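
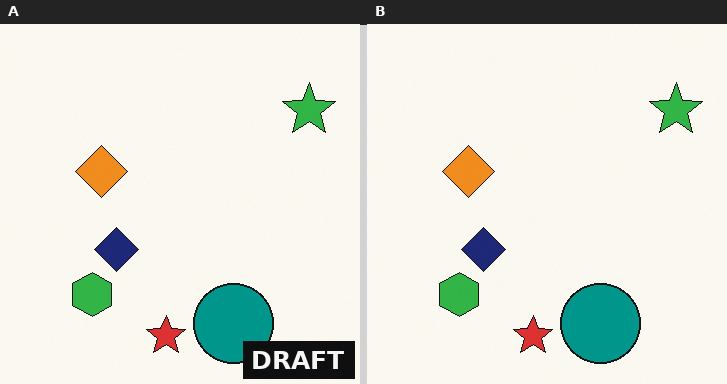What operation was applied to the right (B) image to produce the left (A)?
Watermarked with the text "DRAFT" in the lower-right corner.

A dark label reading "DRAFT" appears in the lower-right corner.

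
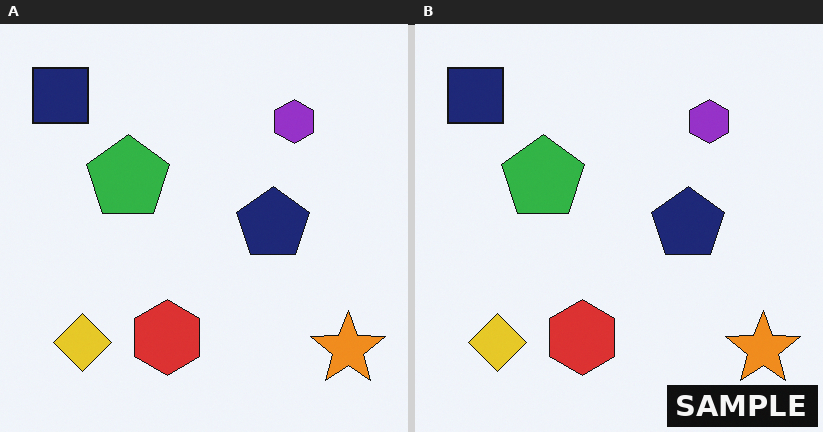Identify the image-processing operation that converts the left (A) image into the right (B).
The image was watermarked with the text "SAMPLE" in the lower-right corner.

A dark label reading "SAMPLE" appears in the lower-right corner.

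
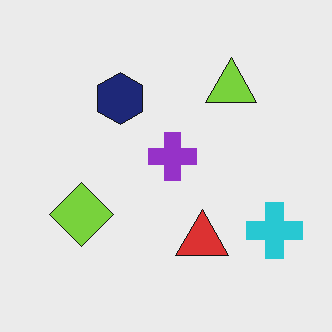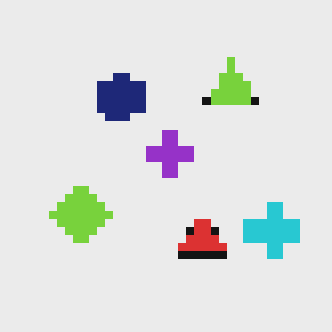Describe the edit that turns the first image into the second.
Moderately pixelated.

Shapes are reduced to large square blocks; fine edges and outlines are lost — a downscale-then-upscale (mosaic) effect.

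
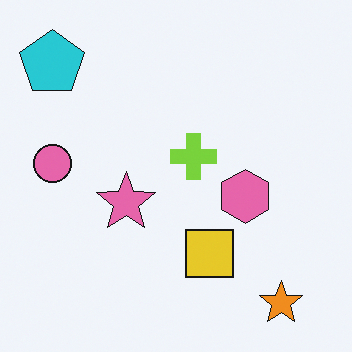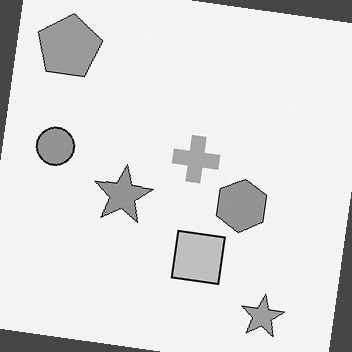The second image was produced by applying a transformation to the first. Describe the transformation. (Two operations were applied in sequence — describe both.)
The transformation is: converted to grayscale, then rotated clockwise by a few degrees.

All color is removed — every shape is now a shade of grey. Every shape is tilted by the same angle and the image corners show triangular fill wedges — a whole-image rotation by a non-right angle.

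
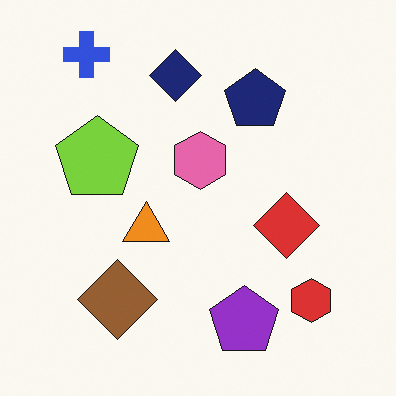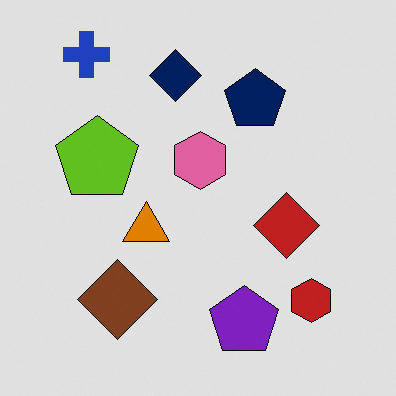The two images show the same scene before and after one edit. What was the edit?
Moderately posterized.

Each flat color has snapped to a coarser quantized level — most visibly, the near-white background has dropped to a flat grey.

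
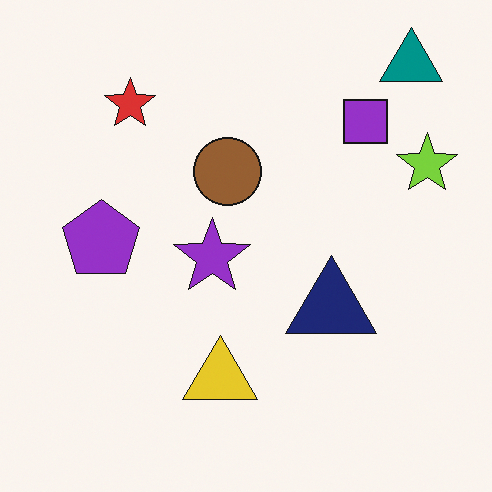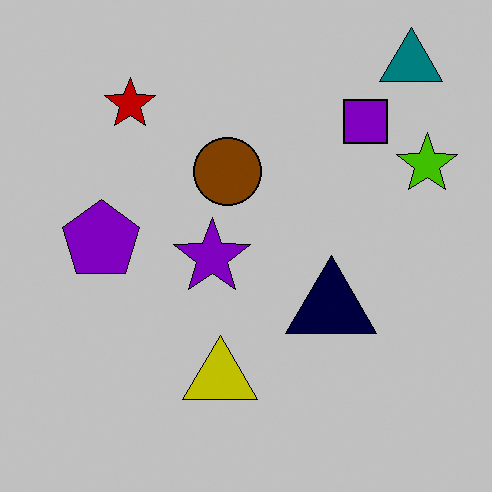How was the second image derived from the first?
This is the original image heavily posterized to just a handful of flat colors.

Each flat color has snapped to a coarser quantized level — most visibly, the near-white background has dropped to a flat grey.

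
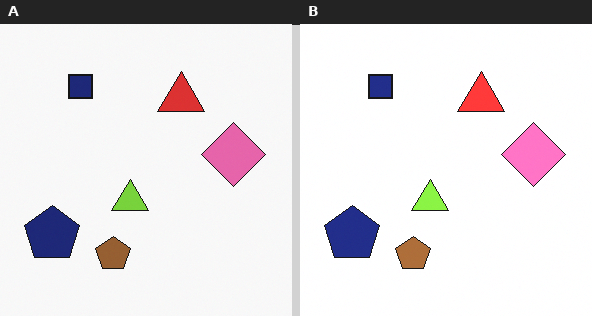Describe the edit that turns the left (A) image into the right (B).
It was slightly brightened.

Every pixel — background and shapes alike — is uniformly brightened.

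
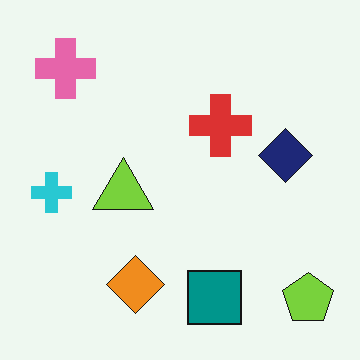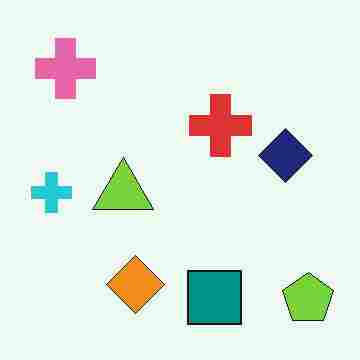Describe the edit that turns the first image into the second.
It was degraded with heavy JPEG compression.

Blocky 8×8 compression artifacts appear around shape edges and the flat background shows ringing — characteristic JPEG degradation.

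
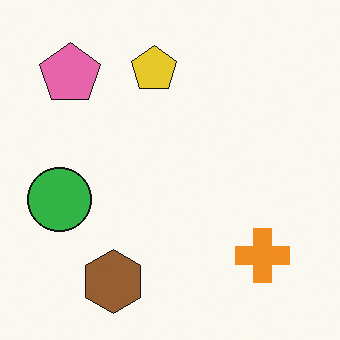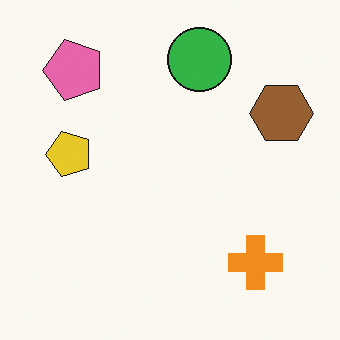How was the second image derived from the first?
The image was transposed (reflected across the top-left ↔ bottom-right diagonal).

Shapes have swapped their row and column positions — what was in the top-right is now in the bottom-left — a diagonal reflection.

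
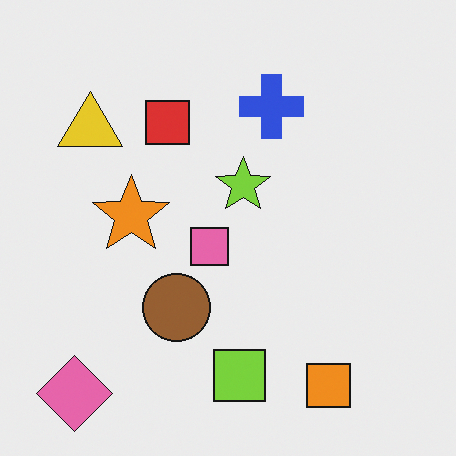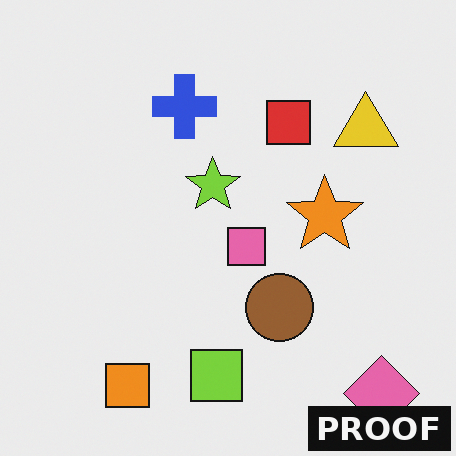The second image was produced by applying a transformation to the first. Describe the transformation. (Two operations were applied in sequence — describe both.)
The image was flipped horizontally (left ↔ right), then watermarked with the text "PROOF" in the lower-right corner.

The pink diamond is in the bottom-left of the first image and the bottom-right of the second — shapes on opposite sides of the vertical midline have swapped in a mirror flip. A dark label reading "PROOF" appears in the lower-right corner.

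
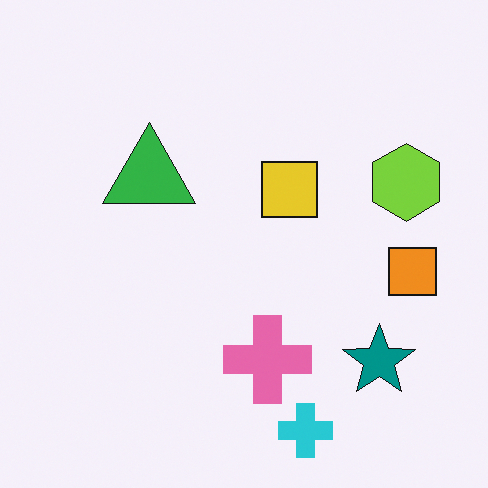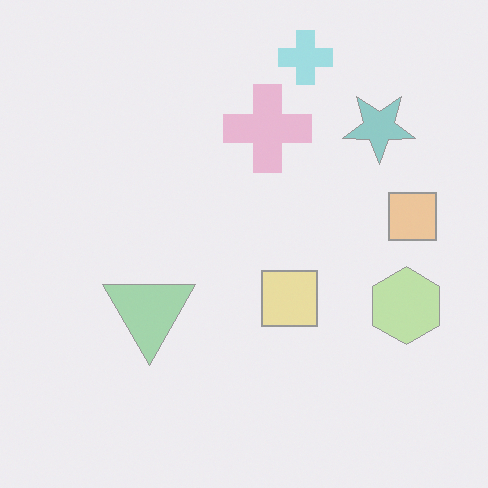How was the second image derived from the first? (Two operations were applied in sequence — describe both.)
Flipped vertically (top ↔ bottom), then given much lower contrast.

The cyan cross is in the bottom of the first image and the top of the second — shapes on opposite sides of the horizontal midline have swapped in a mirror flip. Tones are pushed toward mid-grey across the whole image — a global contrast change.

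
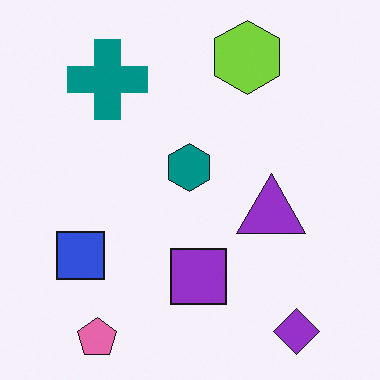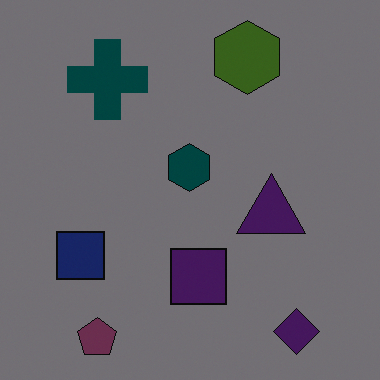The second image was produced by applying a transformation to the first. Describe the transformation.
The transformation is: substantially darkened.

Every pixel — background and shapes alike — is uniformly darkened.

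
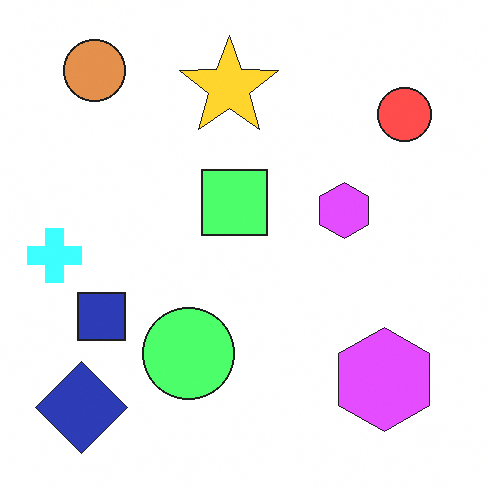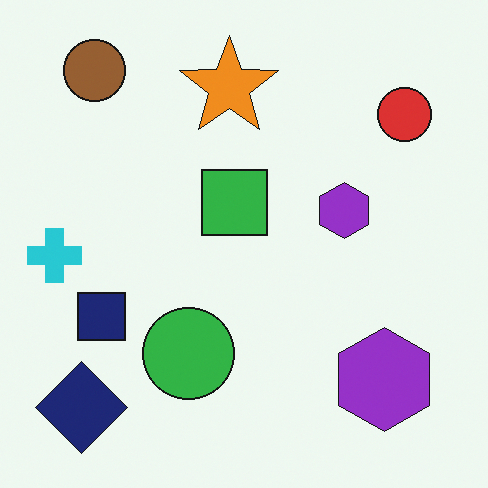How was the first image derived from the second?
It was substantially brightened.

Every pixel — background and shapes alike — is uniformly brightened.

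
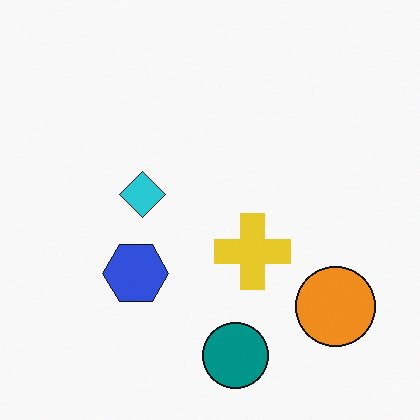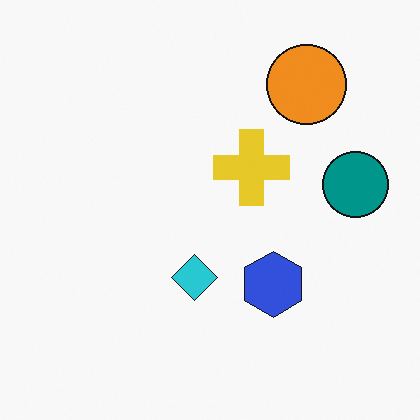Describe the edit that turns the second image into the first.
This is the original image rotated 90° clockwise.

The orange circle sits in the top-right of the second image and the bottom-right of the first — consistent with a whole-image 90° clockwise rotation.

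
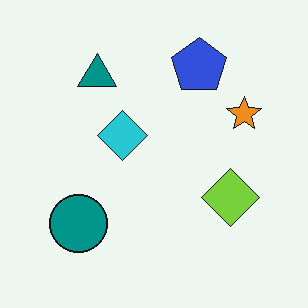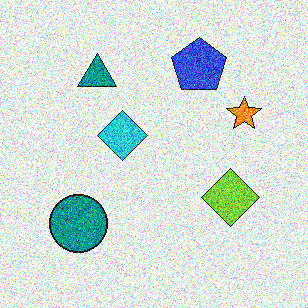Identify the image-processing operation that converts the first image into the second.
The second image is the first degraded with a thick layer of grain.

Random speckle covers the whole image, including the flat background.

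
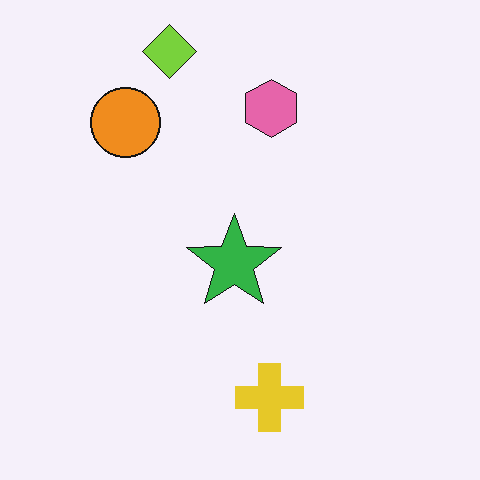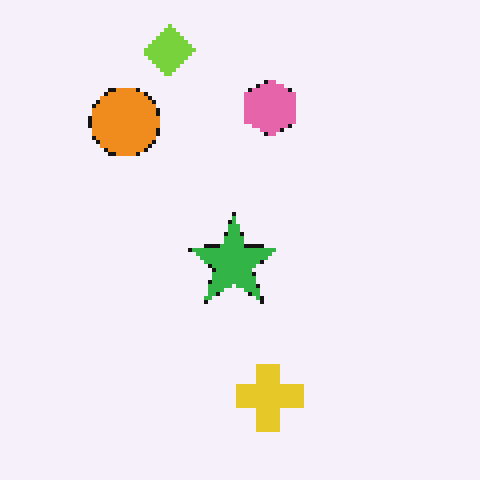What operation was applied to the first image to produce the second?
It was mildly pixelated.

Shapes are reduced to large square blocks; fine edges and outlines are lost — a downscale-then-upscale (mosaic) effect.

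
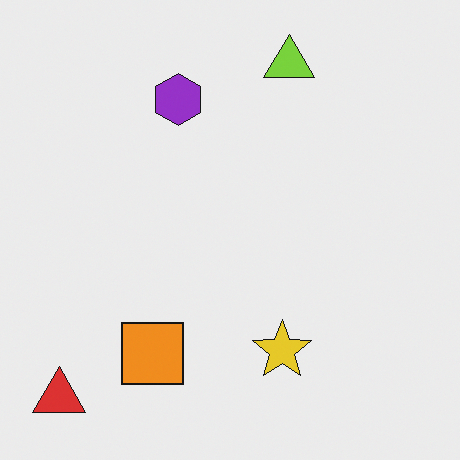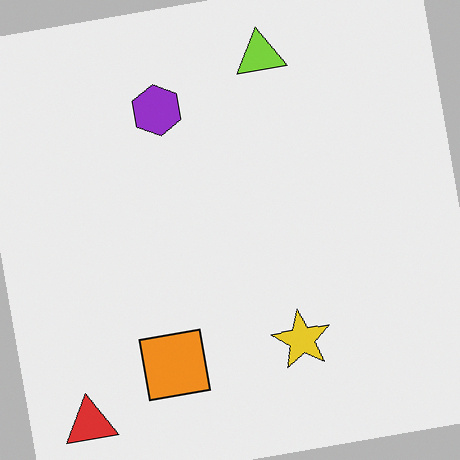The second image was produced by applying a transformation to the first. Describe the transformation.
Rotated counter-clockwise by a small amount.

Every shape is tilted by the same angle and the image corners show triangular fill wedges — a whole-image rotation by a non-right angle.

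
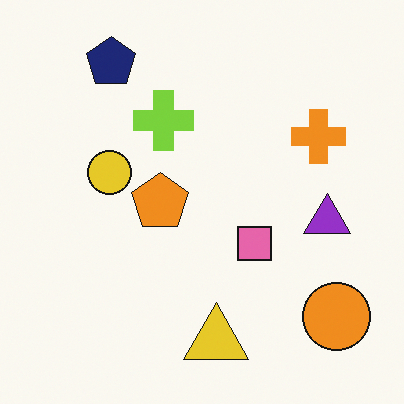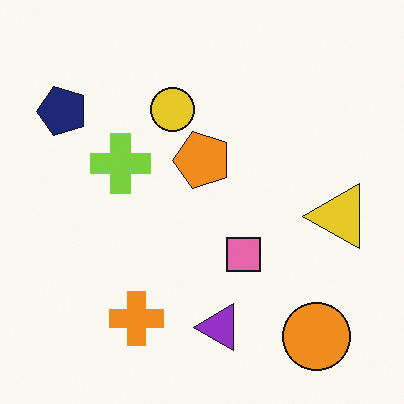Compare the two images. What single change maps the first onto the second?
The transformation is: transposed (reflected across the top-left ↔ bottom-right diagonal).

Shapes have swapped their row and column positions — what was in the top-right is now in the bottom-left — a diagonal reflection.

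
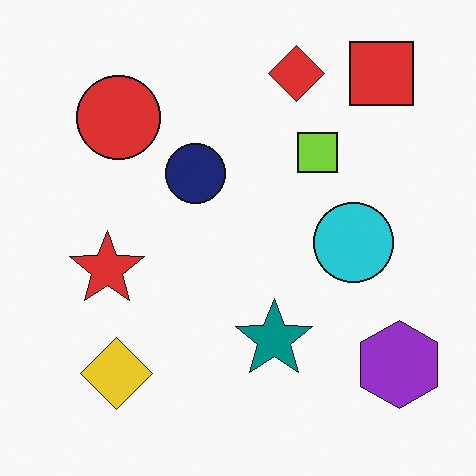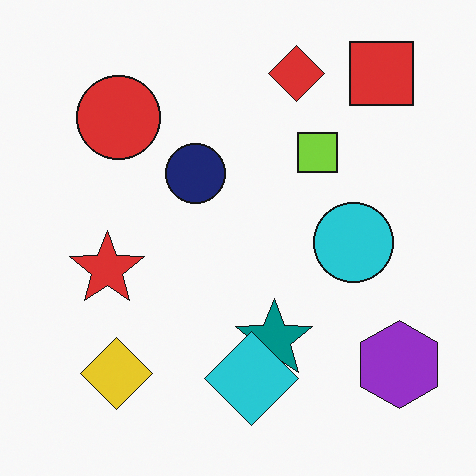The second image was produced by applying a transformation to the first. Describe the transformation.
It was overlaid with an additional cyan diamond.

A cyan diamond appears in the second image that is absent from the first.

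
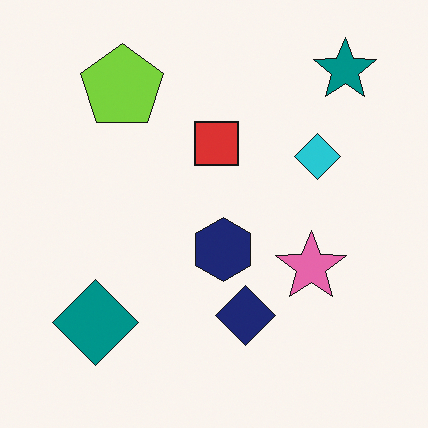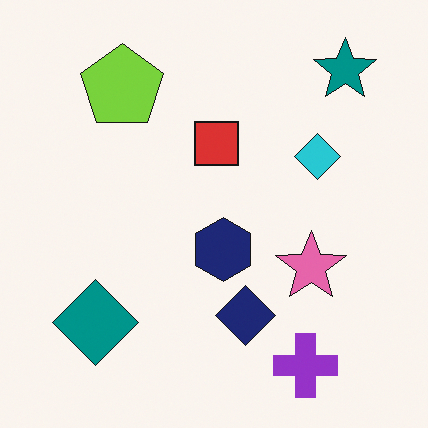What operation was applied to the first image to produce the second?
Overlaid with an additional purple cross.

A purple cross appears in the second image that is absent from the first.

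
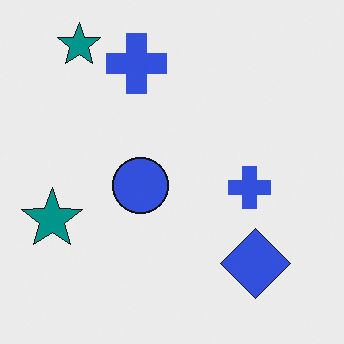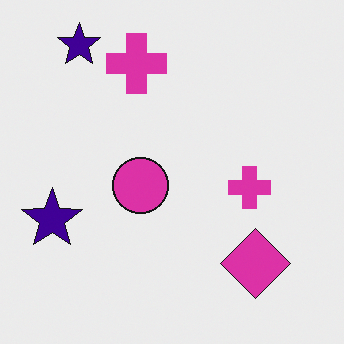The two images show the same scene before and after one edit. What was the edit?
The second image is the first hue-shifted noticeably.

Every shape's color has rotated by the same amount around the hue wheel — a uniform hue shift.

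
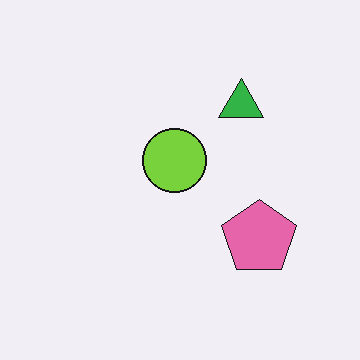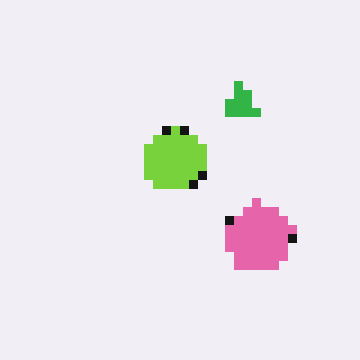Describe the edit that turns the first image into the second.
Heavily pixelated into large blocks.

Shapes are reduced to large square blocks; fine edges and outlines are lost — a downscale-then-upscale (mosaic) effect.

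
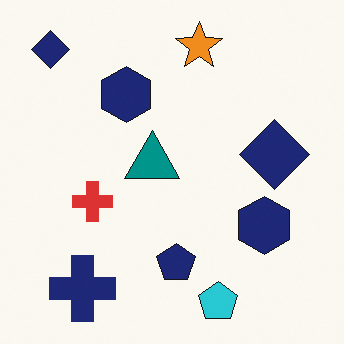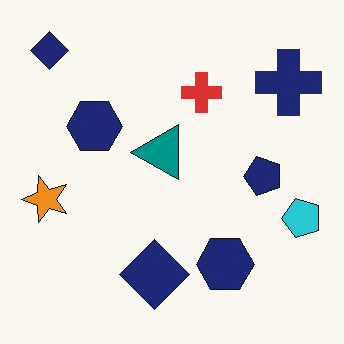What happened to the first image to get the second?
It was transposed (reflected across the top-left ↔ bottom-right diagonal).

Shapes have swapped their row and column positions — what was in the top-right is now in the bottom-left — a diagonal reflection.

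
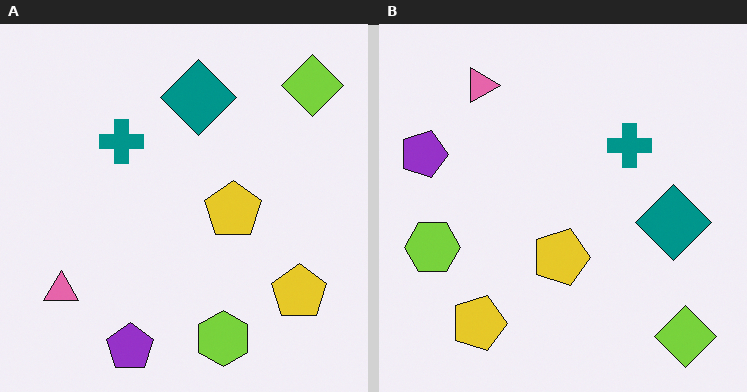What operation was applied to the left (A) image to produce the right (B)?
It was rotated 90° clockwise.

The lime diamond sits in the top-right of the left (A) image and the bottom-right of the right (B) — consistent with a whole-image 90° clockwise rotation.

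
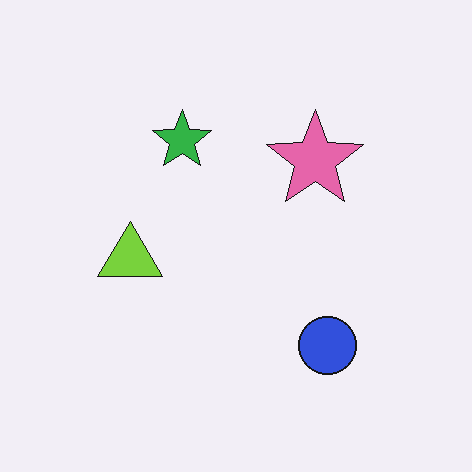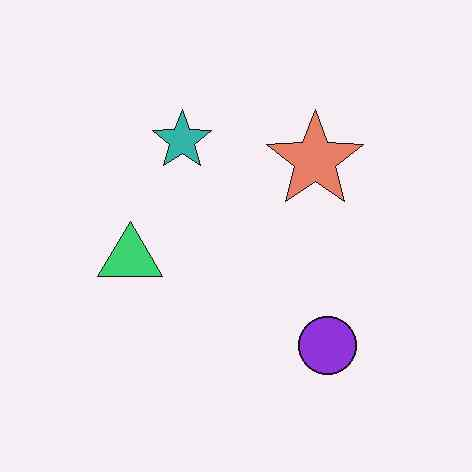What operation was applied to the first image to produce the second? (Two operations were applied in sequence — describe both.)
This is the original image hue-shifted by a small amount, then given moderate JPEG compression.

Every shape's color has rotated by the same amount around the hue wheel — a uniform hue shift. Blocky 8×8 compression artifacts appear around shape edges and the flat background shows ringing — characteristic JPEG degradation.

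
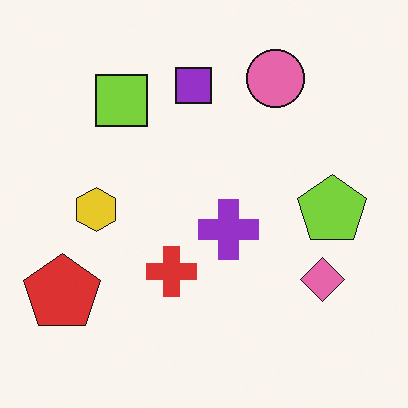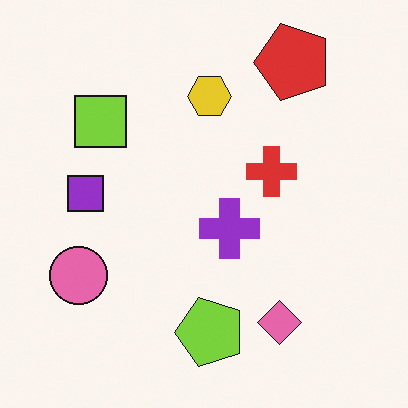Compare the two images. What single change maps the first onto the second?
Transposed (reflected across the top-left ↔ bottom-right diagonal).

Shapes have swapped their row and column positions — what was in the top-right is now in the bottom-left — a diagonal reflection.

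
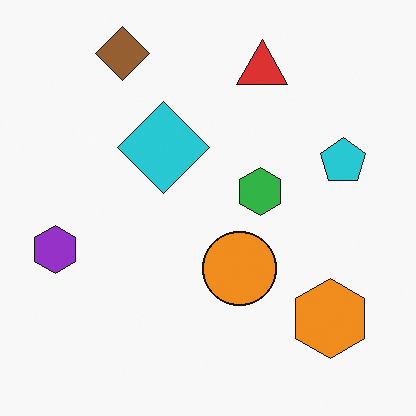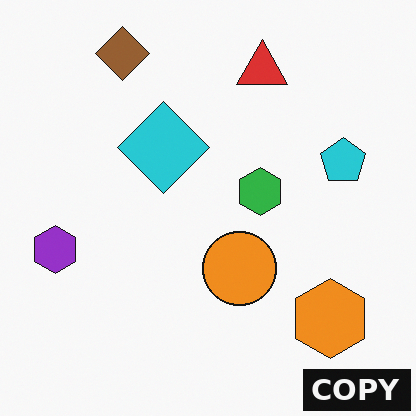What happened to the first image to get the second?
Watermarked with the text "COPY" in the lower-right corner.

A dark label reading "COPY" appears in the lower-right corner.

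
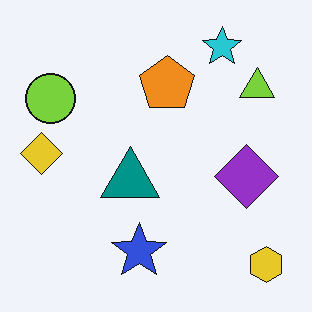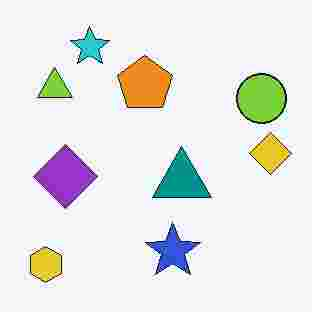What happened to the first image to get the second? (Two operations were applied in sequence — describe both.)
The transformation is: flipped horizontally (left ↔ right), then degraded with heavy JPEG compression.

The yellow diamond is in the left of the first image and the right of the second — shapes on opposite sides of the vertical midline have swapped in a mirror flip. Blocky 8×8 compression artifacts appear around shape edges and the flat background shows ringing — characteristic JPEG degradation.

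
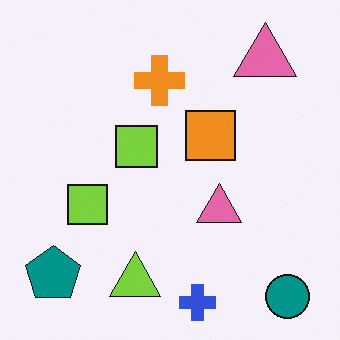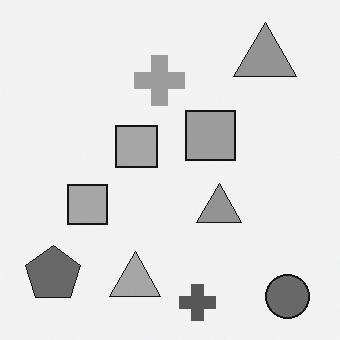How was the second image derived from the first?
It was converted to grayscale.

All color is removed — every shape is now a shade of grey.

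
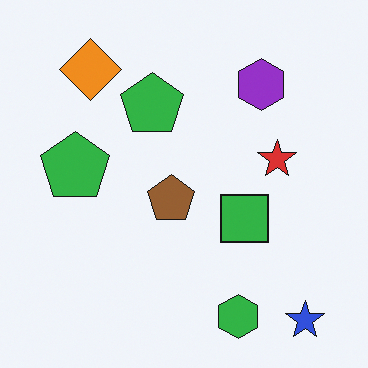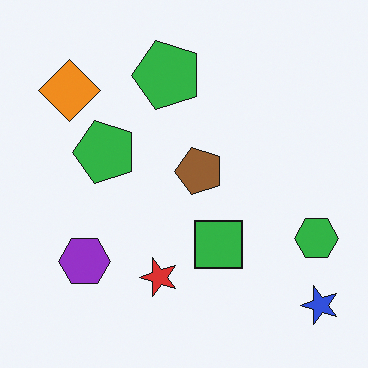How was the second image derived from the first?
The image was transposed (reflected across the top-left ↔ bottom-right diagonal).

Shapes have swapped their row and column positions — what was in the top-right is now in the bottom-left — a diagonal reflection.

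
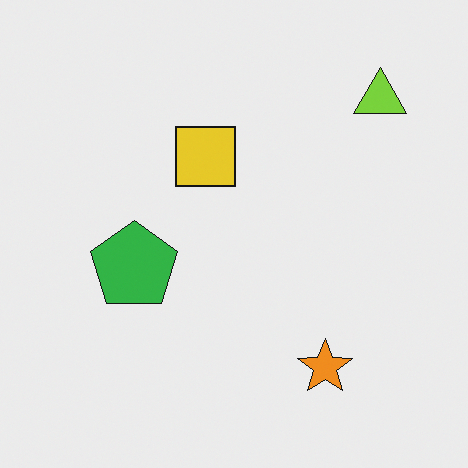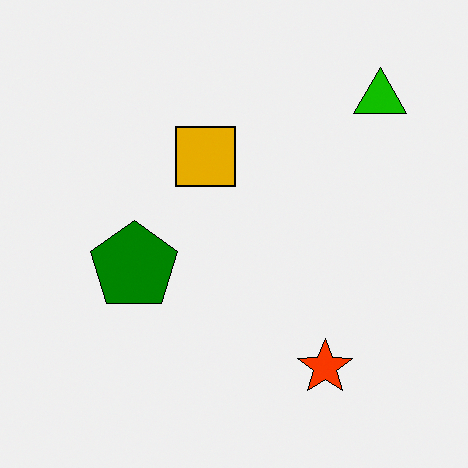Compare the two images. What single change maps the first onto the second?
It was boosted in contrast.

Tones are pushed away from mid-grey across the whole image — a global contrast change.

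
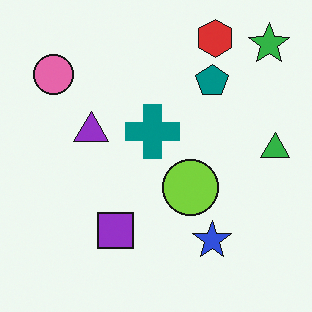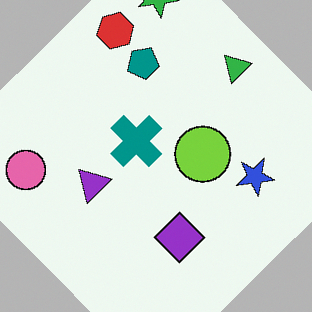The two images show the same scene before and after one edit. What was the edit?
The second image is the first rotated counter-clockwise by a large amount — several tens of degrees.

Every shape is tilted by the same angle and the image corners show triangular fill wedges — a whole-image rotation by a non-right angle.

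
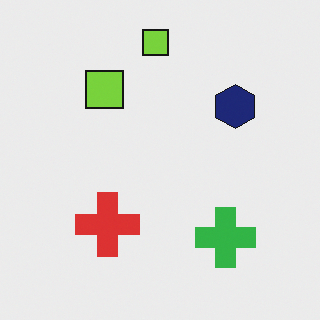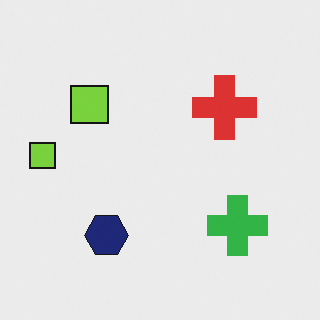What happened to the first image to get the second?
This is the original image transposed (reflected across the top-left ↔ bottom-right diagonal).

Shapes have swapped their row and column positions — what was in the top-right is now in the bottom-left — a diagonal reflection.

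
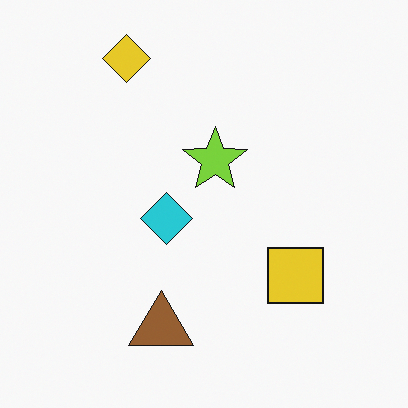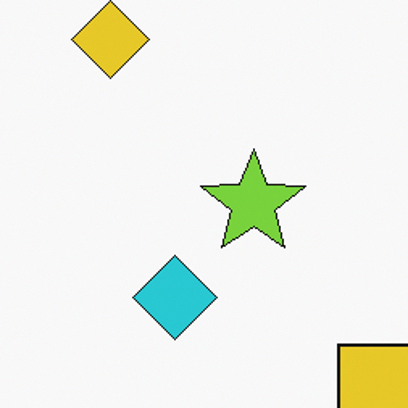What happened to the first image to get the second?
Cropped slightly and scaled back up.

The visible shapes are larger and the field of view is narrower; shapes near the original edges may be partly or wholly outside the frame — a crop-and-rescale.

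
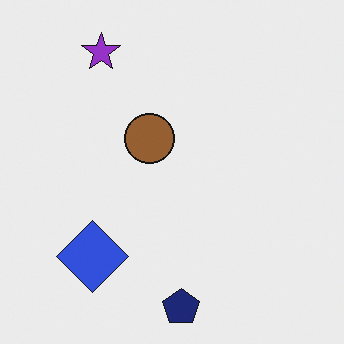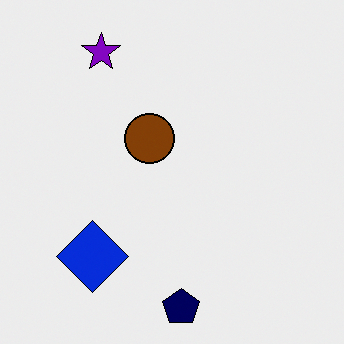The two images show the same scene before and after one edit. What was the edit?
Given slightly increased contrast.

Tones are pushed away from mid-grey across the whole image — a global contrast change.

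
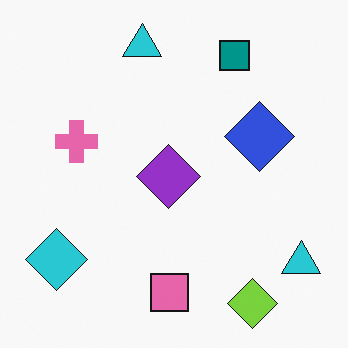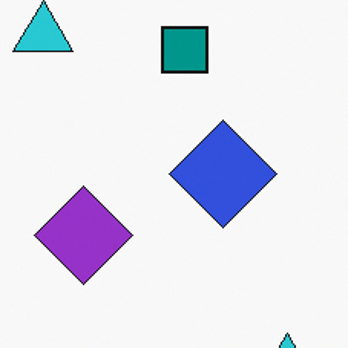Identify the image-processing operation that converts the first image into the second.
The image was cropped slightly and scaled back up.

The visible shapes are larger and the field of view is narrower; shapes near the original edges may be partly or wholly outside the frame — a crop-and-rescale.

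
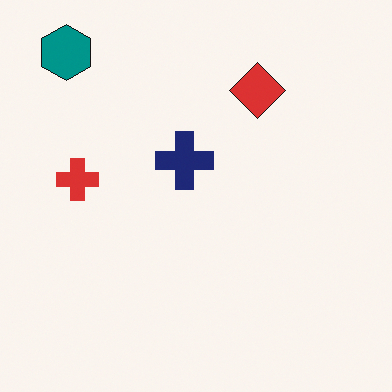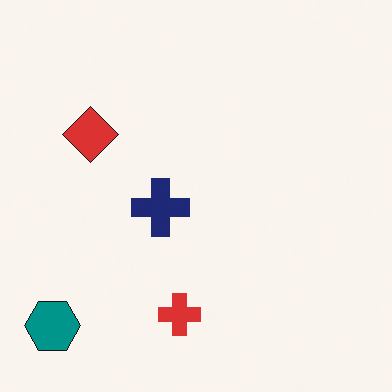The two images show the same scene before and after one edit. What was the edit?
This is the original image rotated 90° counter-clockwise.

The teal hexagon sits in the top-left of the first image and the bottom-left of the second — consistent with a whole-image 90° counter-clockwise rotation.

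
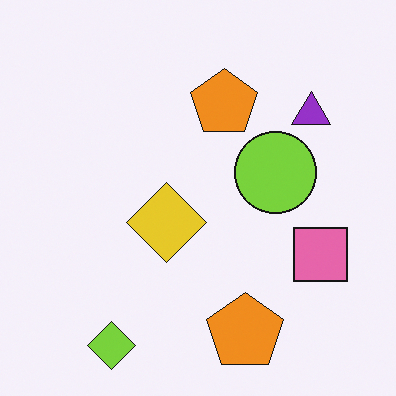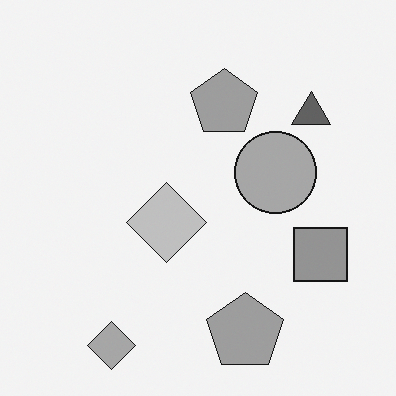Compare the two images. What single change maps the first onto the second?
The second image is the first converted to grayscale.

All color is removed — every shape is now a shade of grey.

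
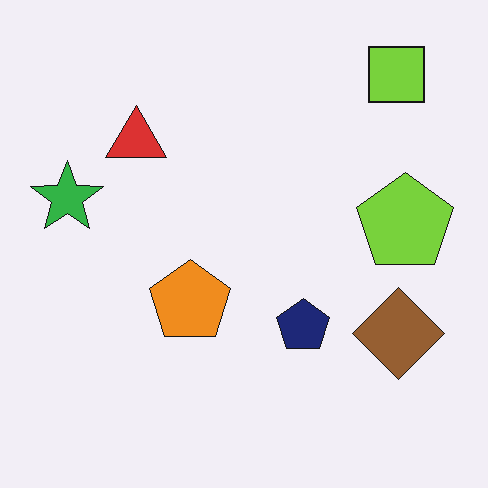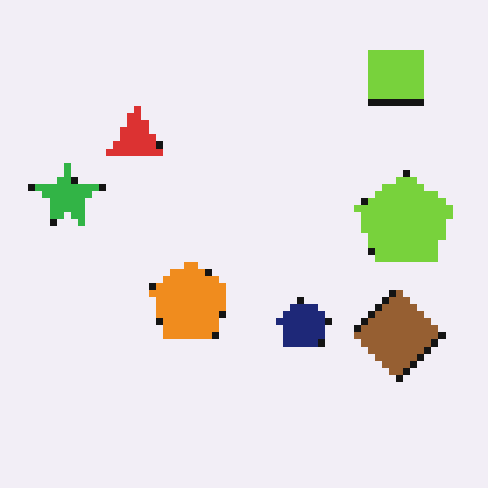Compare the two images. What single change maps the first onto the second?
The image was pixelated into visible square blocks.

Shapes are reduced to large square blocks; fine edges and outlines are lost — a downscale-then-upscale (mosaic) effect.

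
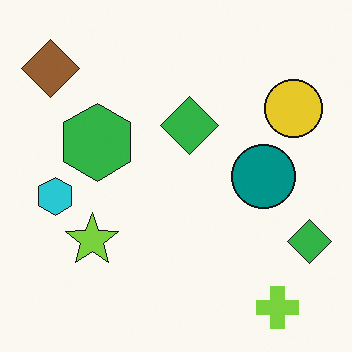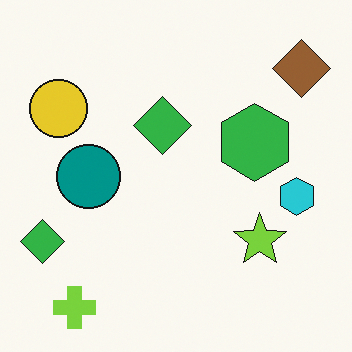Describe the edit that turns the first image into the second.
It was flipped horizontally (left ↔ right).

The brown diamond is in the top-left of the first image and the top-right of the second — shapes on opposite sides of the vertical midline have swapped in a mirror flip.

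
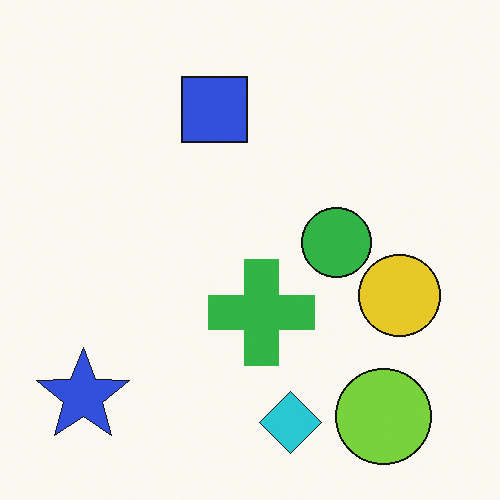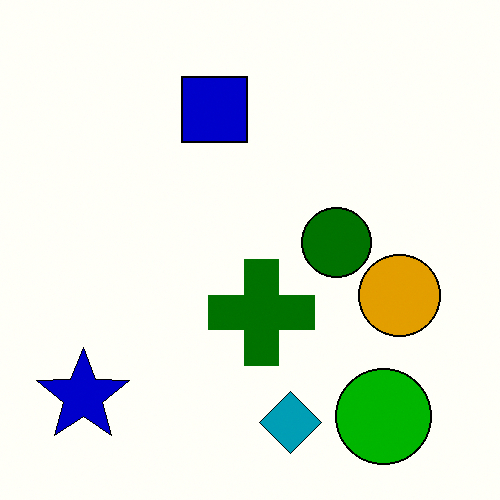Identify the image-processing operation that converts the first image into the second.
Given much higher contrast.

Tones are pushed away from mid-grey across the whole image — a global contrast change.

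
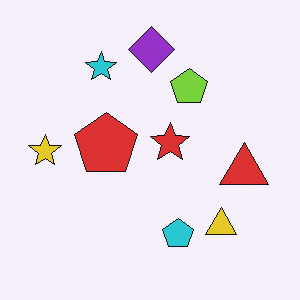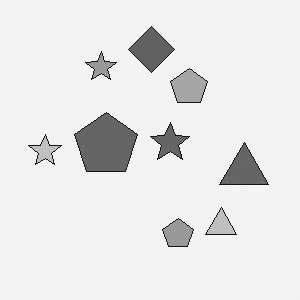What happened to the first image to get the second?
It was converted to grayscale.

All color is removed — every shape is now a shade of grey.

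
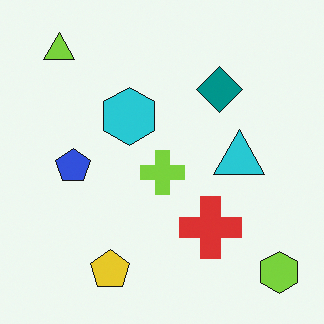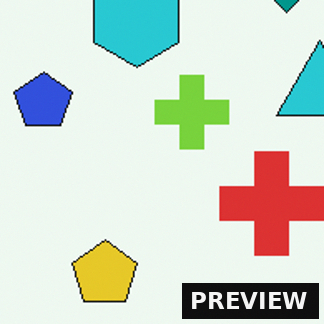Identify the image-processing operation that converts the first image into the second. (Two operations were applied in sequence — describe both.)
The image was cropped tightly and scaled back up, then watermarked with the text "PREVIEW" in the lower-right corner.

The visible shapes are larger and the field of view is narrower; shapes near the original edges may be partly or wholly outside the frame — a crop-and-rescale. A dark label reading "PREVIEW" appears in the lower-right corner.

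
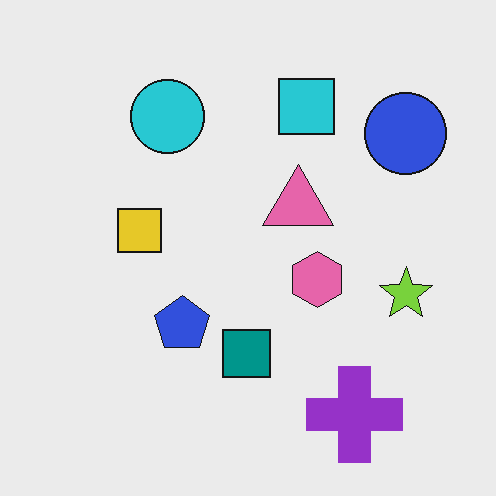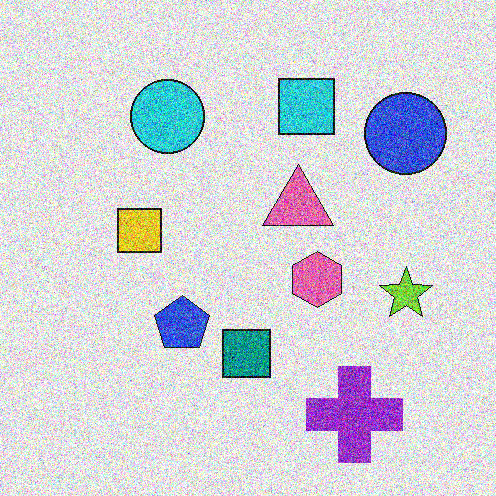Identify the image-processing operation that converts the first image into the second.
The image was degraded with heavy additive noise.

Random speckle covers the whole image, including the flat background.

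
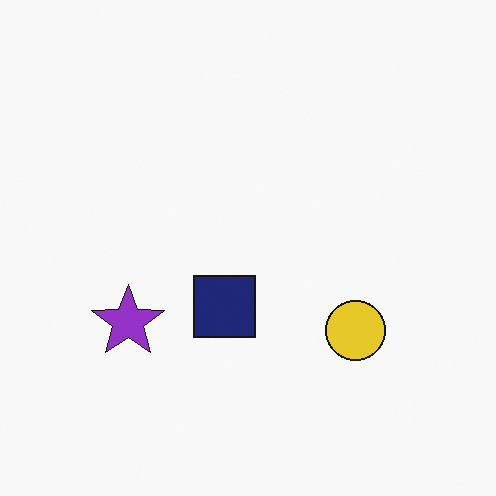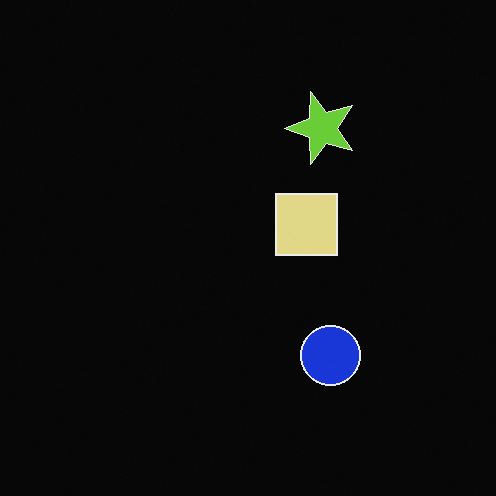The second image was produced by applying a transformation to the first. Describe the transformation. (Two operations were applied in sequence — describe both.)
The second image is the first color-inverted (negative), then transposed (reflected across the top-left ↔ bottom-right diagonal).

The light background has become dark and every shape's color is its complement — a photographic negative. Shapes have swapped their row and column positions — what was in the top-right is now in the bottom-left — a diagonal reflection.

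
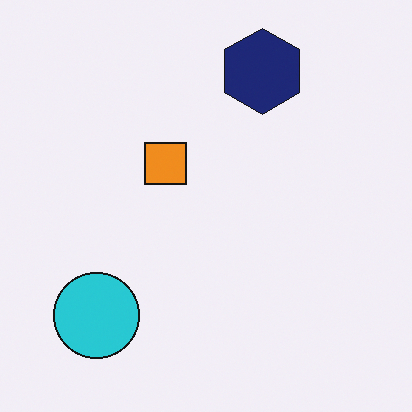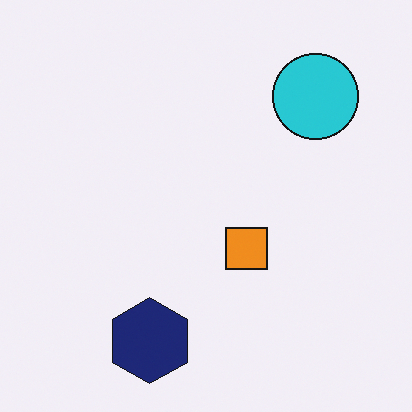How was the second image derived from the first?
It was rotated 180°.

The cyan circle sits in the bottom-left of the first image and the top-right of the second — consistent with a whole-image 180° rotation.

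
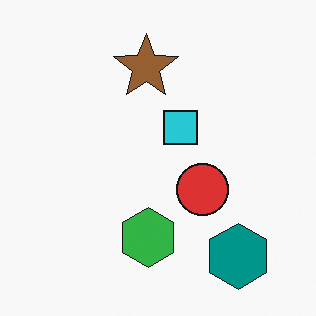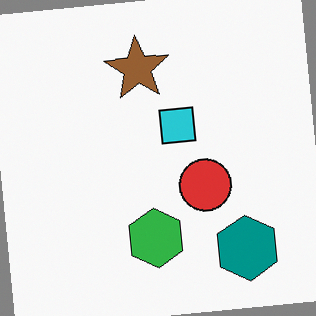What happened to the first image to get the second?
Rotated counter-clockwise by a few degrees.

Every shape is tilted by the same angle and the image corners show triangular fill wedges — a whole-image rotation by a non-right angle.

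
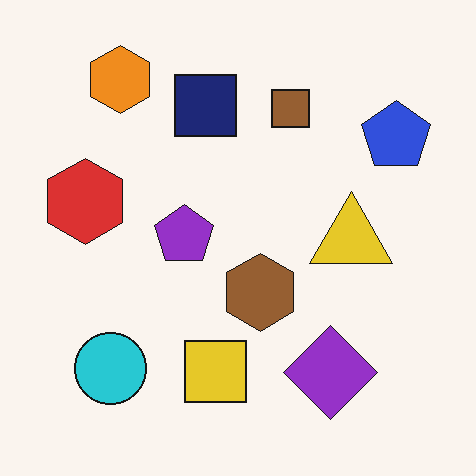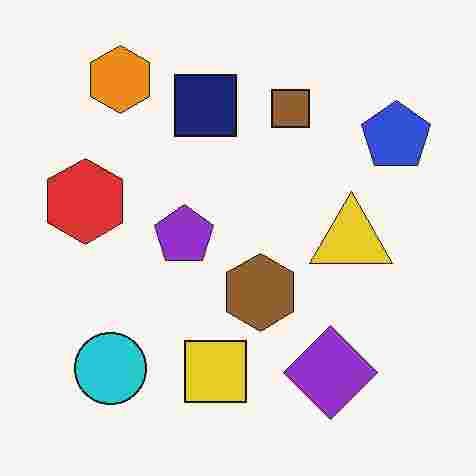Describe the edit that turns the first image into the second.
This is the original image degraded with heavy JPEG compression.

Blocky 8×8 compression artifacts appear around shape edges and the flat background shows ringing — characteristic JPEG degradation.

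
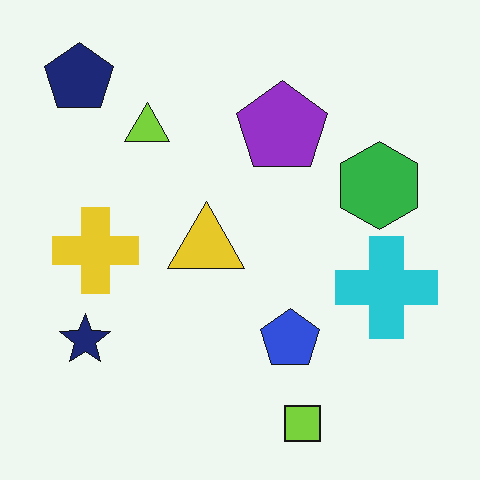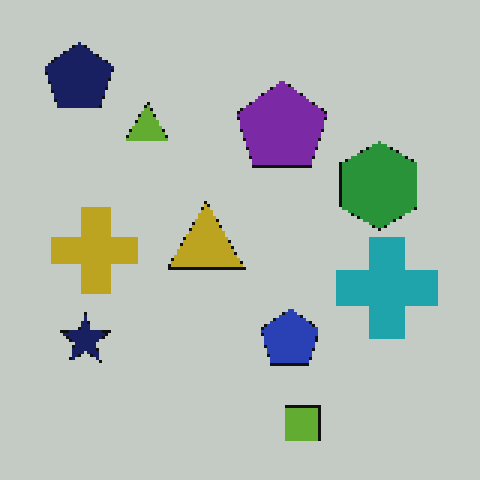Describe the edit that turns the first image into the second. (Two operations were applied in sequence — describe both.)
The image was mildly pixelated, then darkened a little.

Shapes are reduced to large square blocks; fine edges and outlines are lost — a downscale-then-upscale (mosaic) effect. Every pixel — background and shapes alike — is uniformly darkened.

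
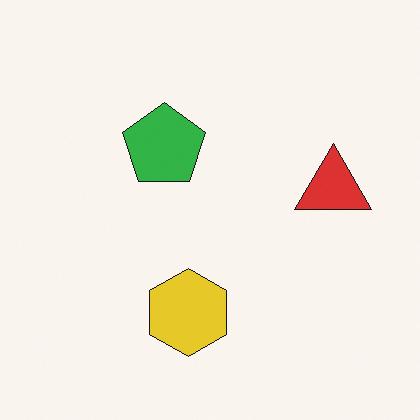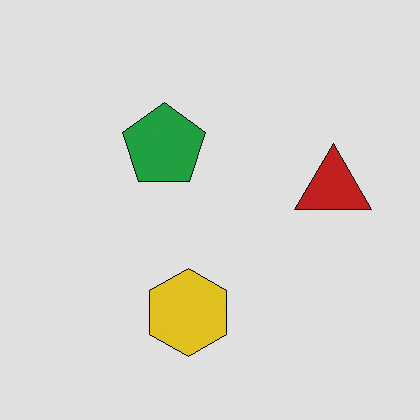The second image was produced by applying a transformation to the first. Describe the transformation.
Posterized to a reduced palette.

Each flat color has snapped to a coarser quantized level — most visibly, the near-white background has dropped to a flat grey.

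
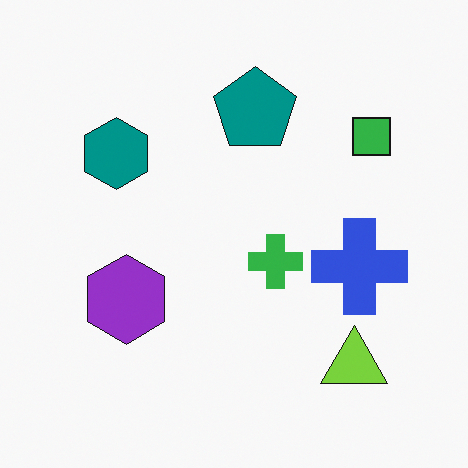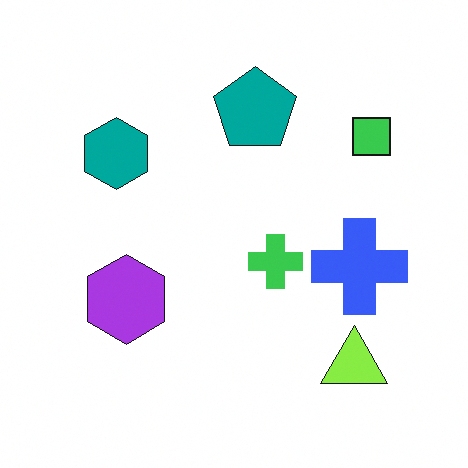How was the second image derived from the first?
The image was slightly brightened.

Every pixel — background and shapes alike — is uniformly brightened.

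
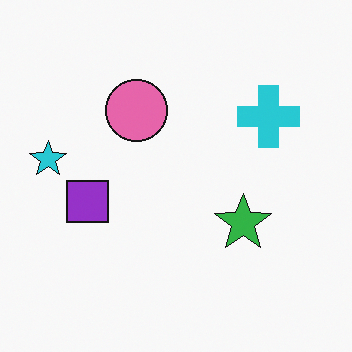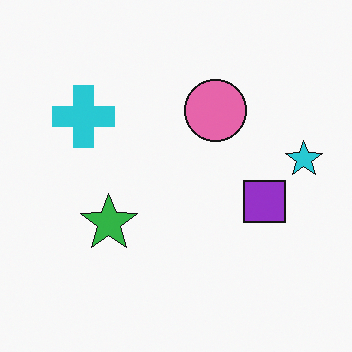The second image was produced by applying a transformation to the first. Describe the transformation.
It was flipped horizontally (left ↔ right).

The cyan star is in the left of the first image and the right of the second — shapes on opposite sides of the vertical midline have swapped in a mirror flip.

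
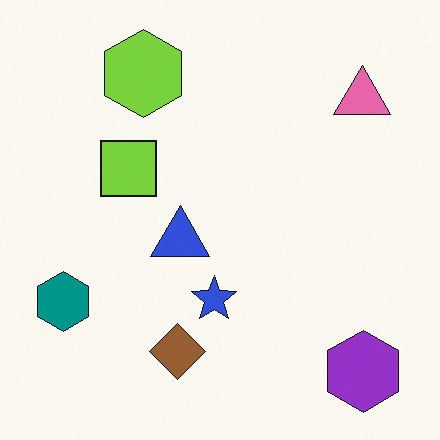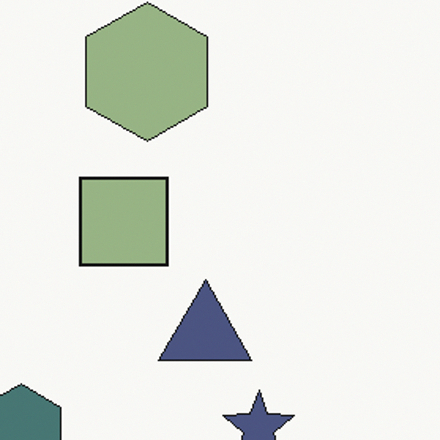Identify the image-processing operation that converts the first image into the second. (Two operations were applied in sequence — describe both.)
The image was heavily desaturated, then cropped to a modestly smaller region and rescaled.

All colors are more muted and greyish — a global saturation change. The visible shapes are larger and the field of view is narrower; shapes near the original edges may be partly or wholly outside the frame — a crop-and-rescale.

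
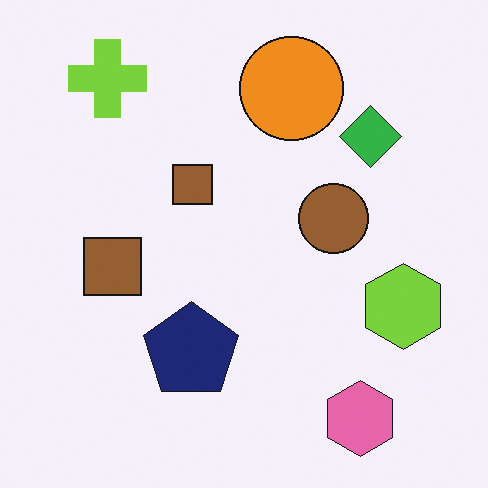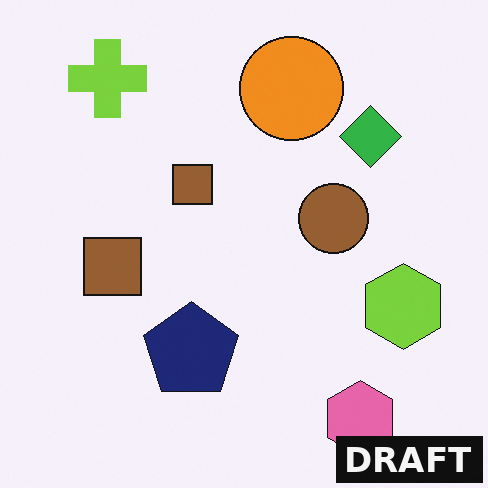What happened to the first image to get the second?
This is the original image watermarked with the text "DRAFT" in the lower-right corner.

A dark label reading "DRAFT" appears in the lower-right corner.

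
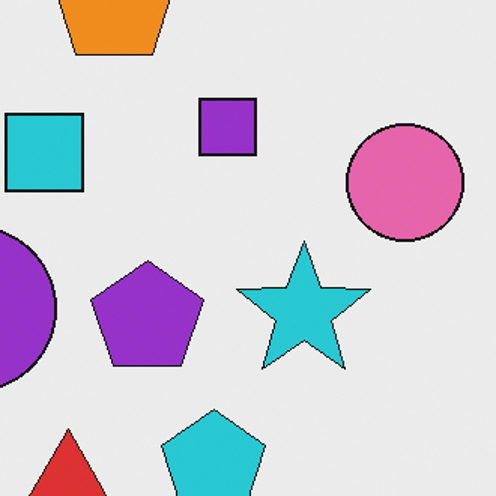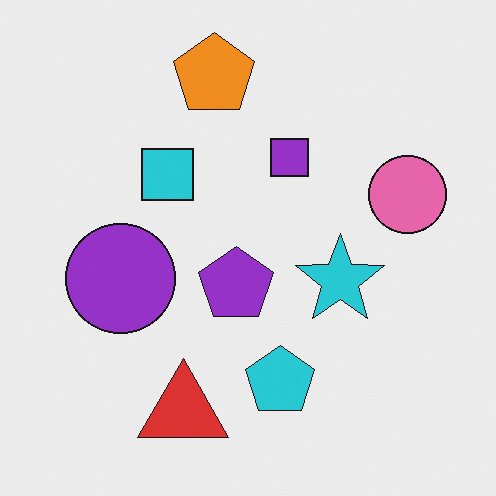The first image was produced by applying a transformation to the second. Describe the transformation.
Cropped slightly and scaled back up.

The visible shapes are larger and the field of view is narrower; shapes near the original edges may be partly or wholly outside the frame — a crop-and-rescale.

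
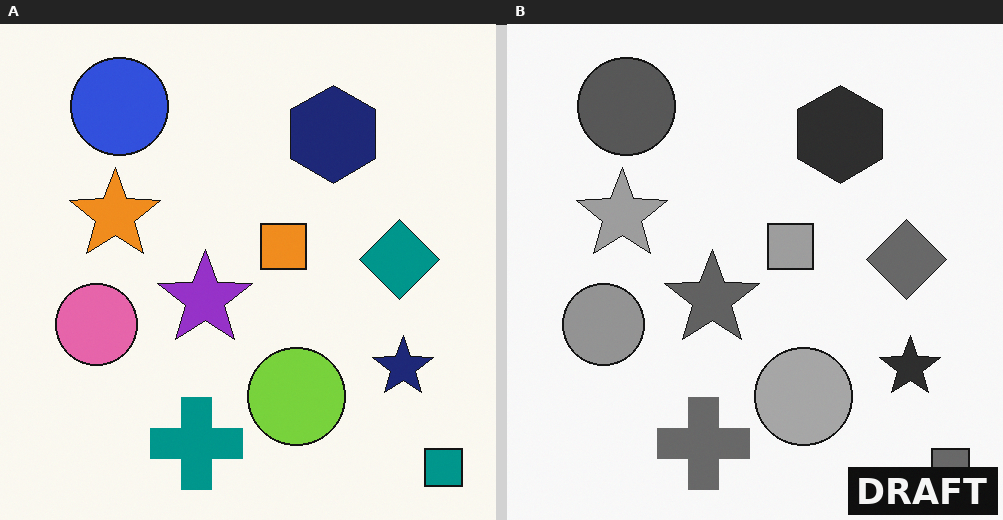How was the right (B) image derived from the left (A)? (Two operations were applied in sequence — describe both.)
The transformation is: converted to grayscale, then watermarked with the text "DRAFT" in the lower-right corner.

All color is removed — every shape is now a shade of grey. A dark label reading "DRAFT" appears in the lower-right corner.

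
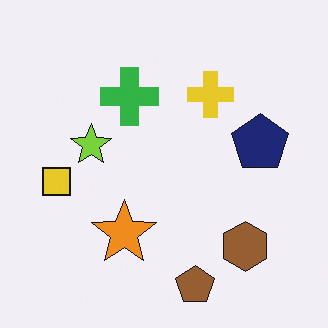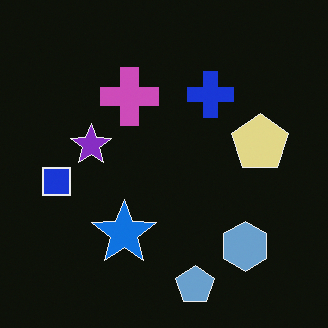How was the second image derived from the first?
This is the original image color-inverted (negative).

The light background has become dark and every shape's color is its complement — a photographic negative.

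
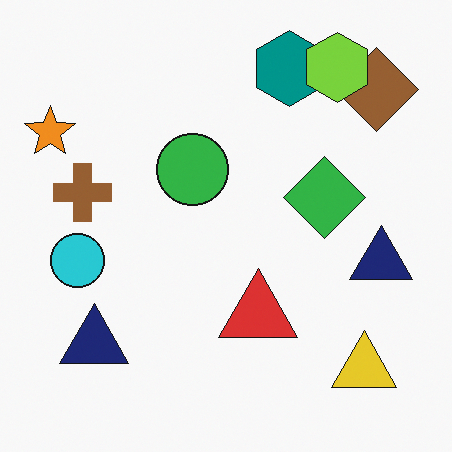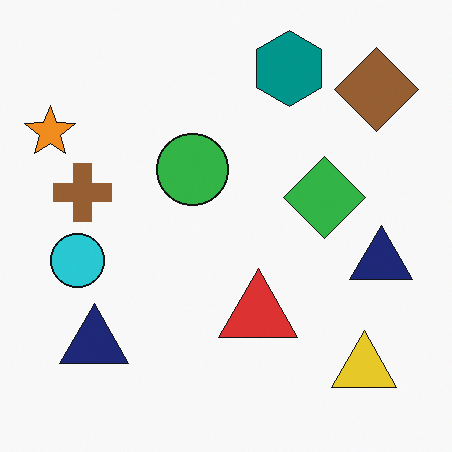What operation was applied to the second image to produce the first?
The transformation is: overlaid with an additional lime hexagon.

A lime hexagon appears in the first image that is absent from the second.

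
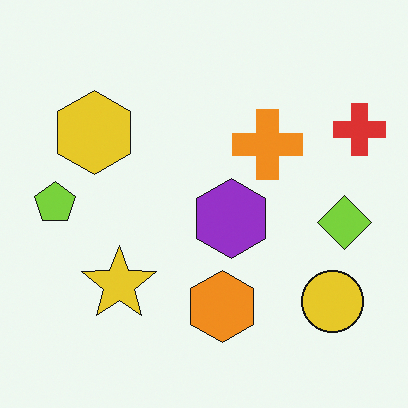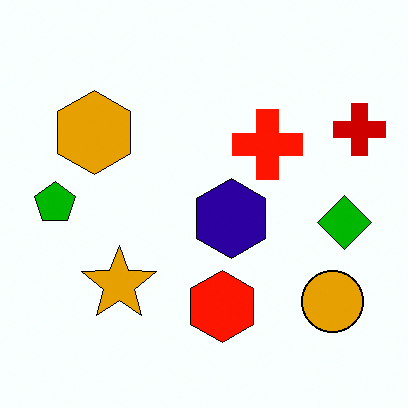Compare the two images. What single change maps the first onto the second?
The image was given much higher contrast.

Tones are pushed away from mid-grey across the whole image — a global contrast change.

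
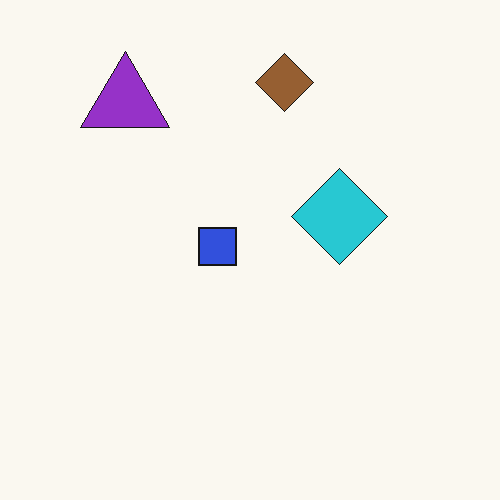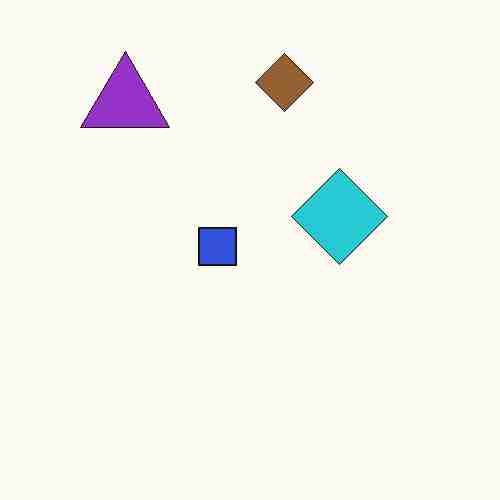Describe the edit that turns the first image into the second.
The transformation is: heavily JPEG-compressed with obvious blocking artifacts.

Blocky 8×8 compression artifacts appear around shape edges and the flat background shows ringing — characteristic JPEG degradation.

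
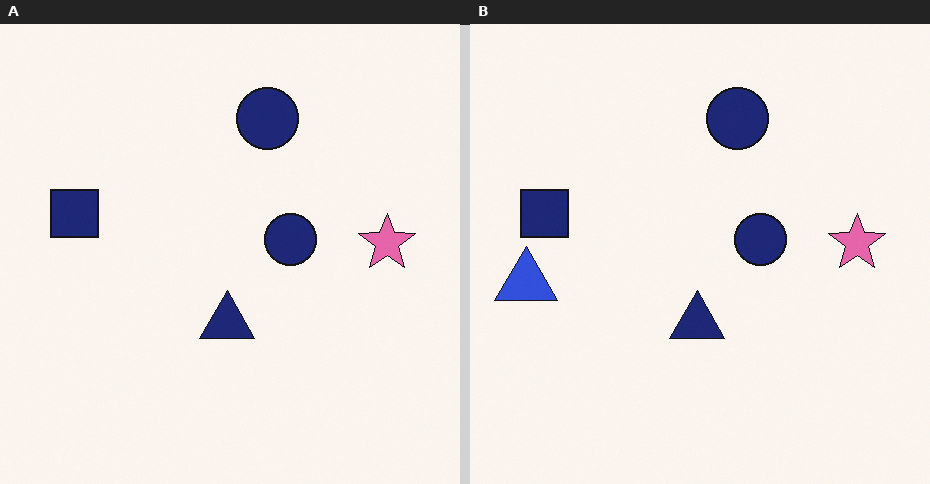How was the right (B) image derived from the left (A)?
The right (B) image is the left (A) overlaid with an additional blue triangle.

A blue triangle appears in the right (B) image that is absent from the left (A).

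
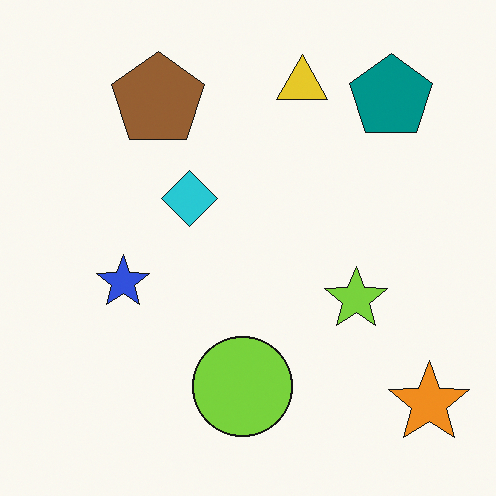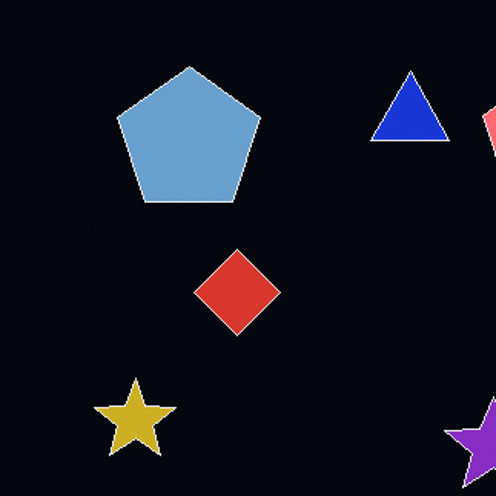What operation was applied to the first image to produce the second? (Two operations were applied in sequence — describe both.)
The second image is the first cropped slightly and scaled back up, then color-inverted (negative).

The visible shapes are larger and the field of view is narrower; shapes near the original edges may be partly or wholly outside the frame — a crop-and-rescale. The light background has become dark and every shape's color is its complement — a photographic negative.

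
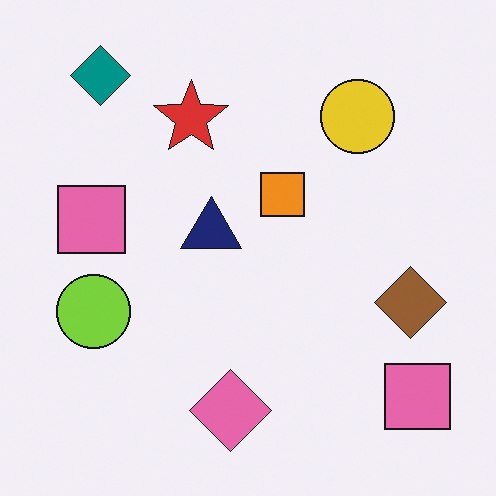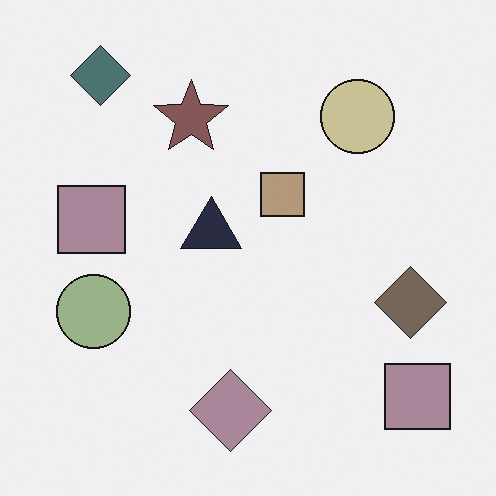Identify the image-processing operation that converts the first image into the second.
This is the original image made much more muted (saturation change).

All colors are more muted and greyish — a global saturation change.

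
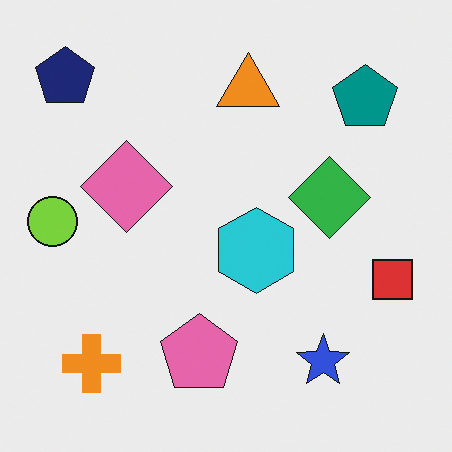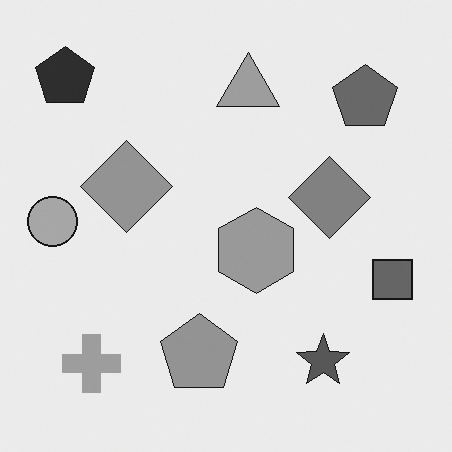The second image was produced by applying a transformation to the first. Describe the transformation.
The second image is the first converted to grayscale.

All color is removed — every shape is now a shade of grey.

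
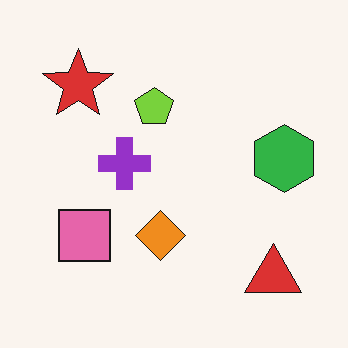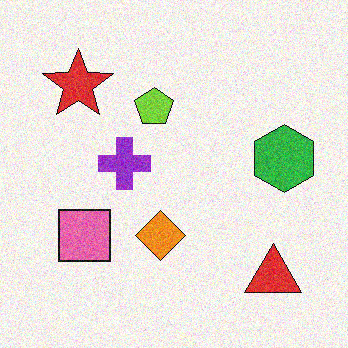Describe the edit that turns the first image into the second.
The transformation is: degraded with visible gaussian noise.

Random speckle covers the whole image, including the flat background.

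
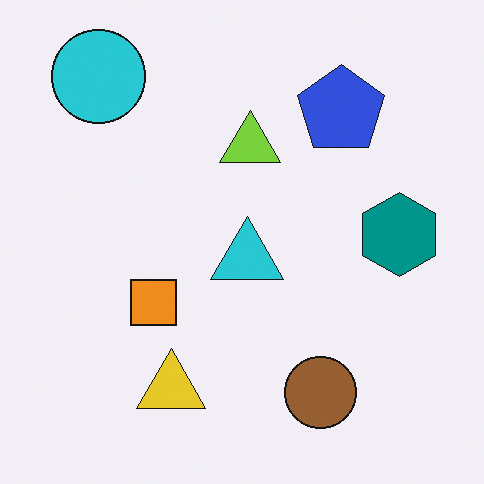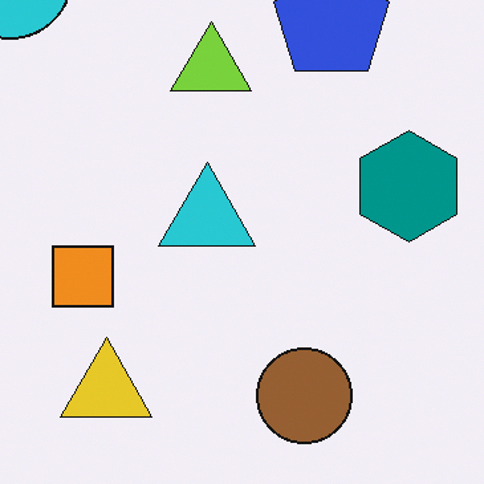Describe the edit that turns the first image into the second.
Cropped slightly and scaled back up.

The visible shapes are larger and the field of view is narrower; shapes near the original edges may be partly or wholly outside the frame — a crop-and-rescale.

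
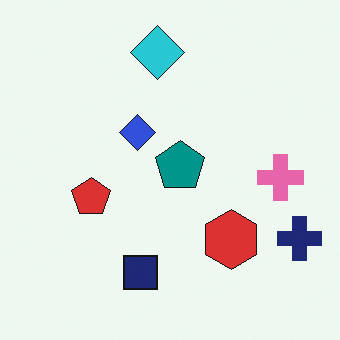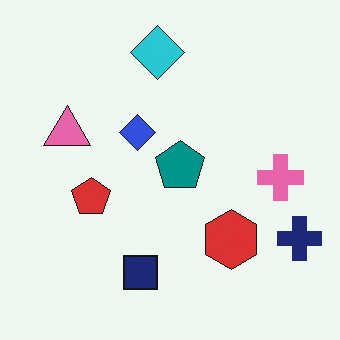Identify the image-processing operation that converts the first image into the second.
The image was overlaid with an additional pink triangle.

A pink triangle appears in the second image that is absent from the first.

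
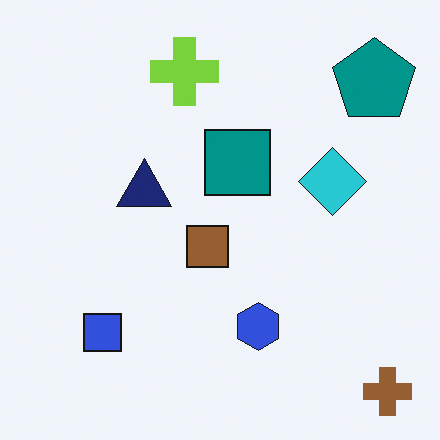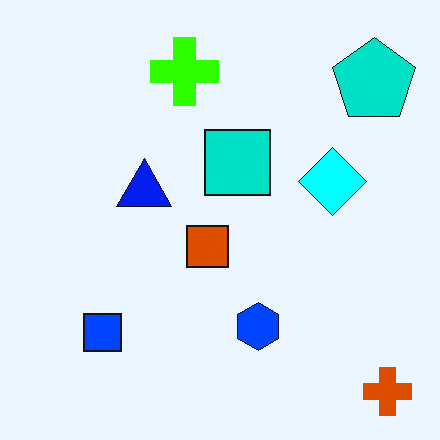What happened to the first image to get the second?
The transformation is: heavily oversaturated.

All colors are more vivid — a global saturation change.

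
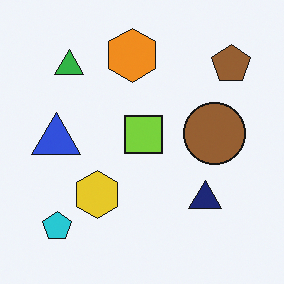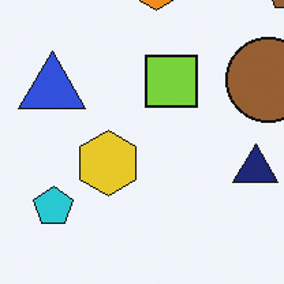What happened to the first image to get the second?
This is the original image cropped to a modestly smaller region and rescaled.

The visible shapes are larger and the field of view is narrower; shapes near the original edges may be partly or wholly outside the frame — a crop-and-rescale.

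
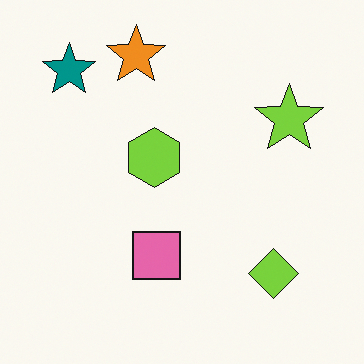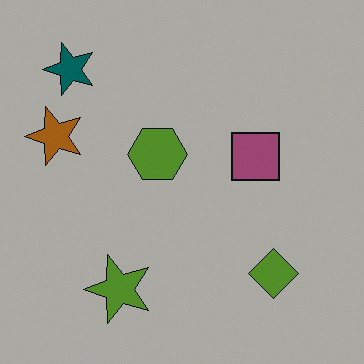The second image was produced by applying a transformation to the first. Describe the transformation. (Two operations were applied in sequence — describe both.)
This is the original image transposed (reflected across the top-left ↔ bottom-right diagonal), then substantially darkened.

Shapes have swapped their row and column positions — what was in the top-right is now in the bottom-left — a diagonal reflection. Every pixel — background and shapes alike — is uniformly darkened.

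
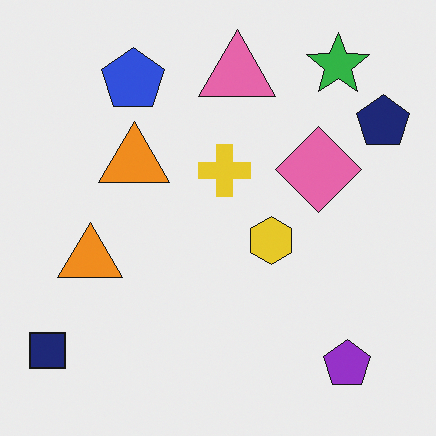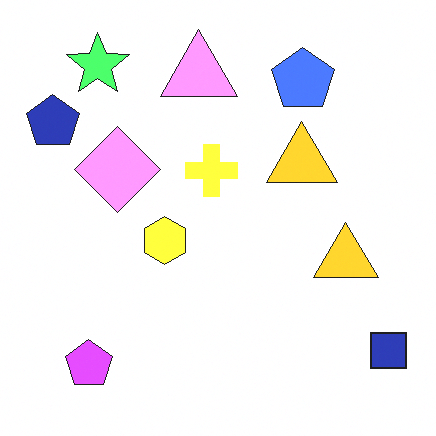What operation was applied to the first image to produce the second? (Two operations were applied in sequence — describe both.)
This is the original image flipped horizontally (left ↔ right), then brightened a lot.

The navy square is in the bottom-left of the first image and the bottom-right of the second — shapes on opposite sides of the vertical midline have swapped in a mirror flip. Every pixel — background and shapes alike — is uniformly brightened.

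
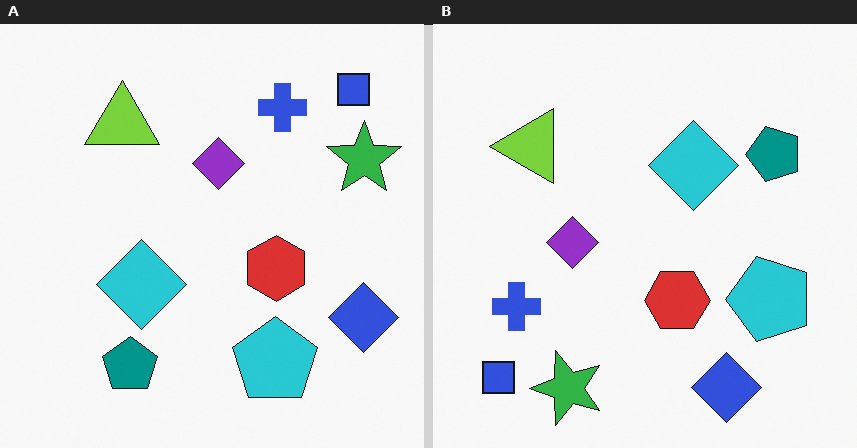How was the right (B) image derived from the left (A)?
The transformation is: transposed (reflected across the top-left ↔ bottom-right diagonal).

Shapes have swapped their row and column positions — what was in the top-right is now in the bottom-left — a diagonal reflection.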